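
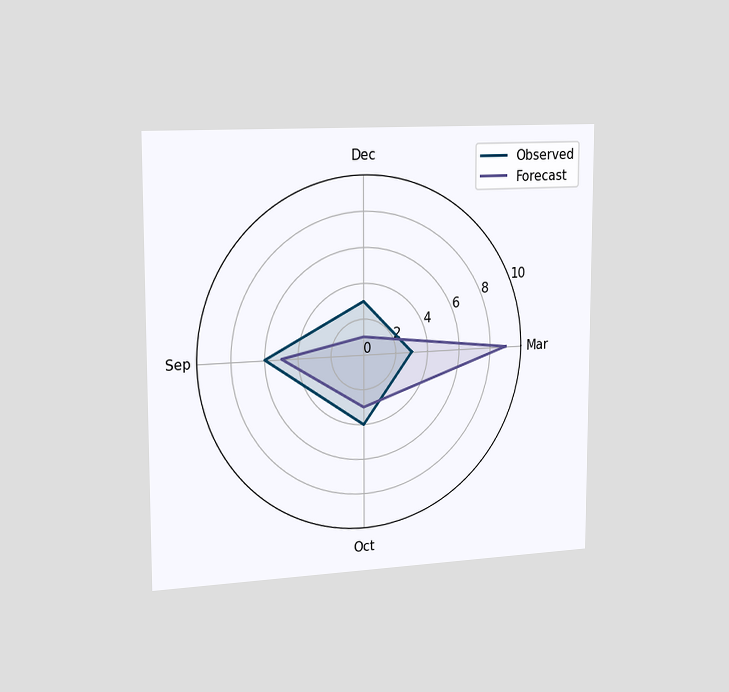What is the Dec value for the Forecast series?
The chart is viewed slightly from the left. On the Dec axis, Forecast reaches 1.

1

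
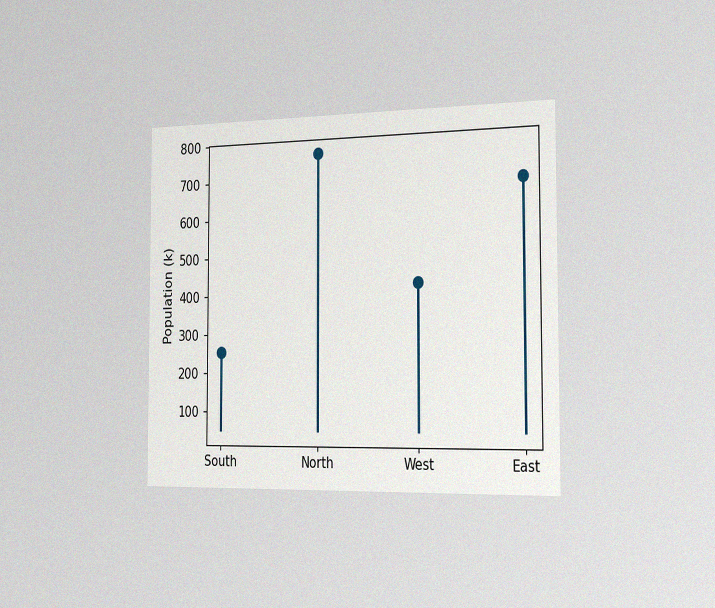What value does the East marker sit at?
The chart is viewed slightly from the right, with some photo noise. The East marker sits at 680k.

680k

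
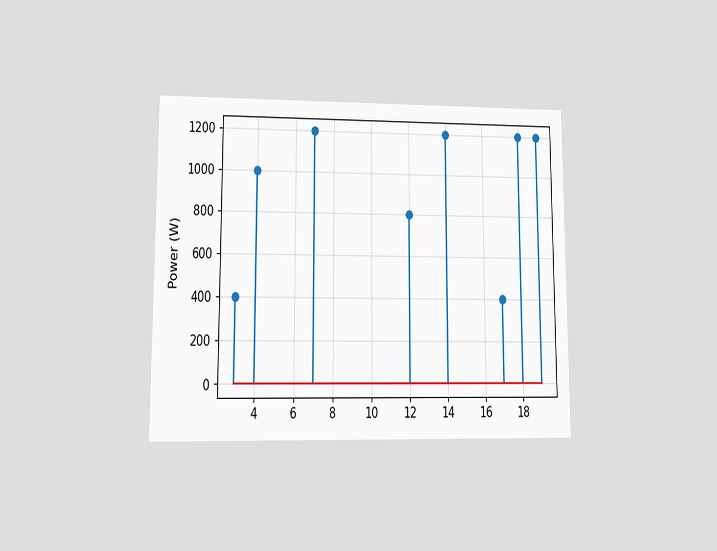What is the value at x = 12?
800W

The chart is viewed at a slight angle. The stem at x=12 reaches 800W.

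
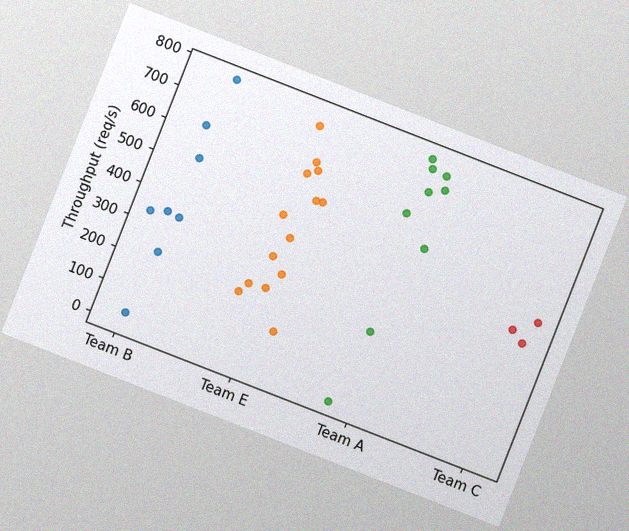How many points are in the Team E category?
The chart is tilted about 21° clockwise, with some photo noise. Counting the markers in the Team E column gives 14.

14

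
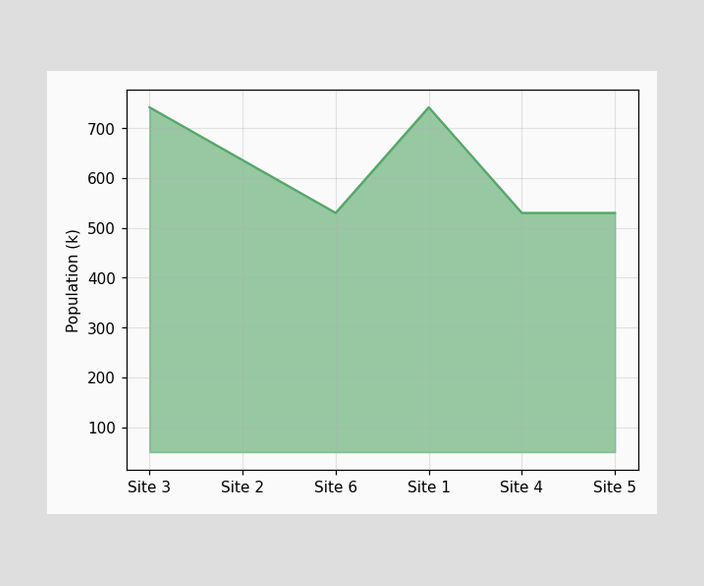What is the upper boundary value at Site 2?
636k

At Site 2 the upper boundary is at 636k.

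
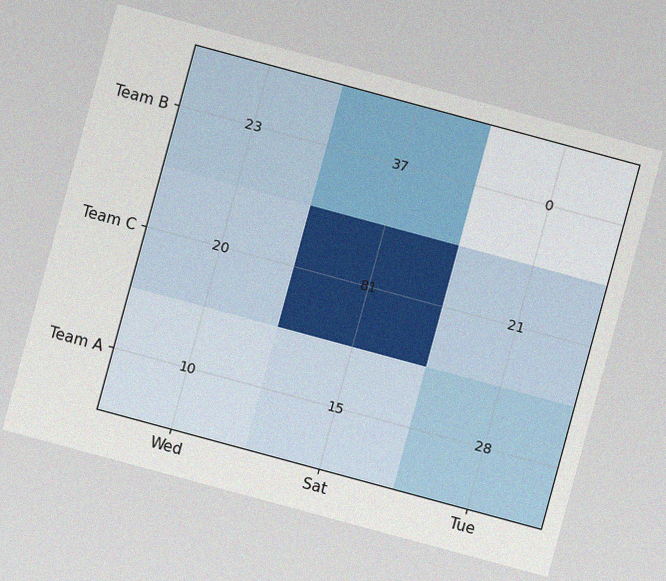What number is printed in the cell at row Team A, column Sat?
15

The chart is tilted about 15° clockwise, with some photo noise. The (Team A, Sat) cell reads 15.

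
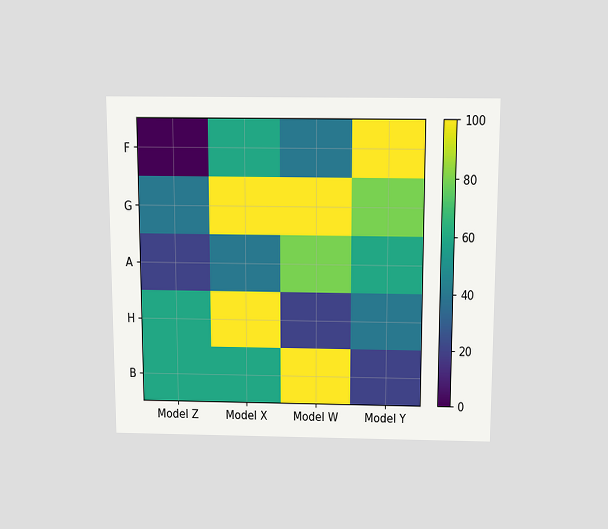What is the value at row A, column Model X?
The chart is viewed slightly from above. Matching cell (A, Model X) against the colorbar gives 40.

40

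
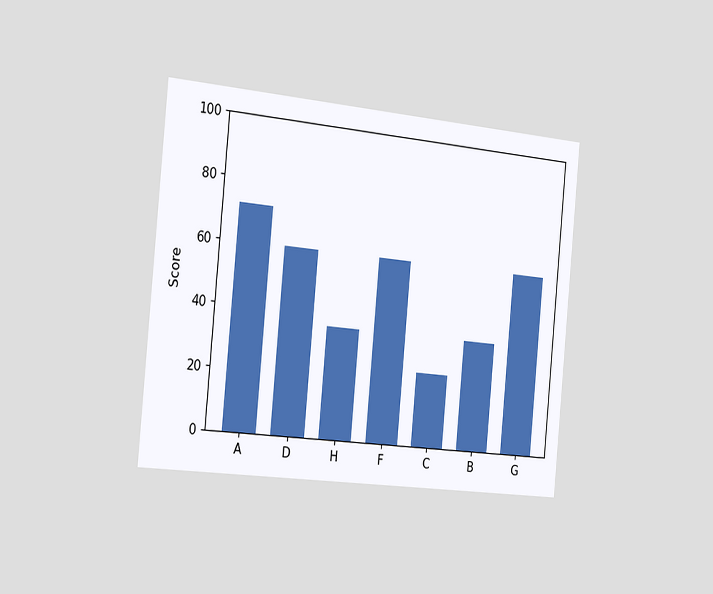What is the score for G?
The chart is tilted about 5° clockwise and viewed slightly from the left. Reading along the chart's y-axis, the G bar reaches 60.

60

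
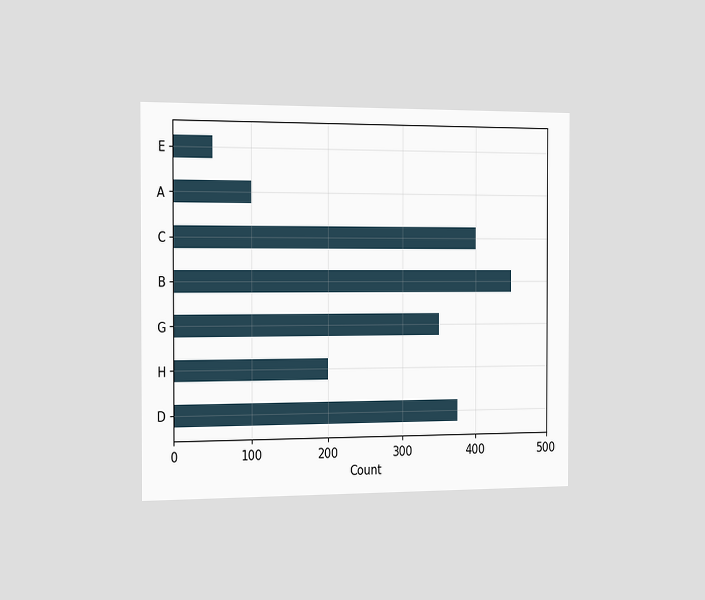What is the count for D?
375

The chart is viewed slightly from the left. Reading along the chart's x-axis, the D bar reaches 375.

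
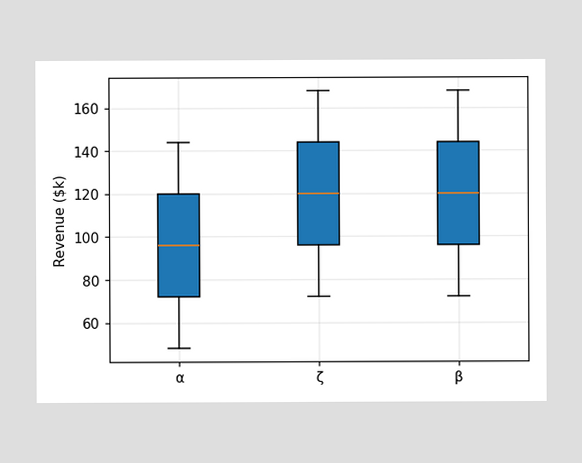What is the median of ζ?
$120k

The median line in the ζ box sits at $120k.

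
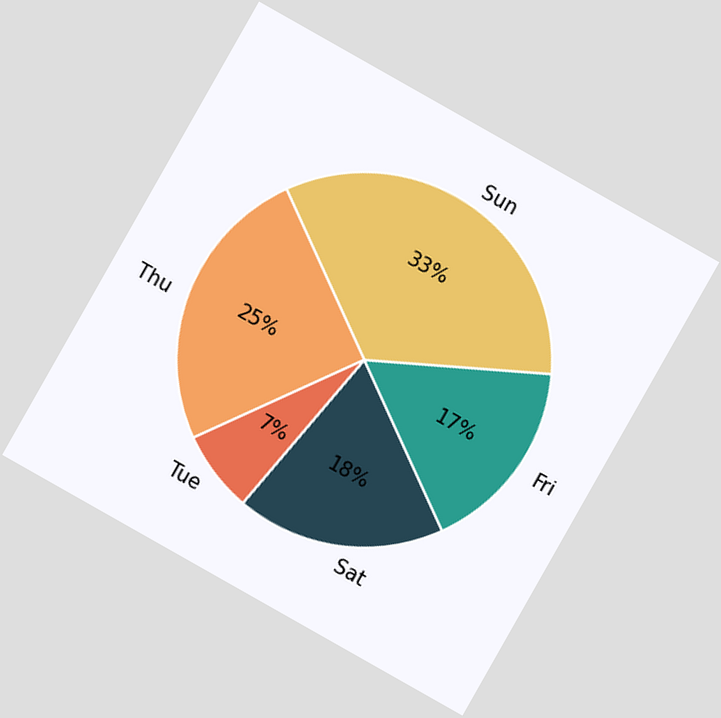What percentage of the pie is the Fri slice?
17%

The chart is tilted about 30° clockwise. The Fri slice takes up 17% of the pie.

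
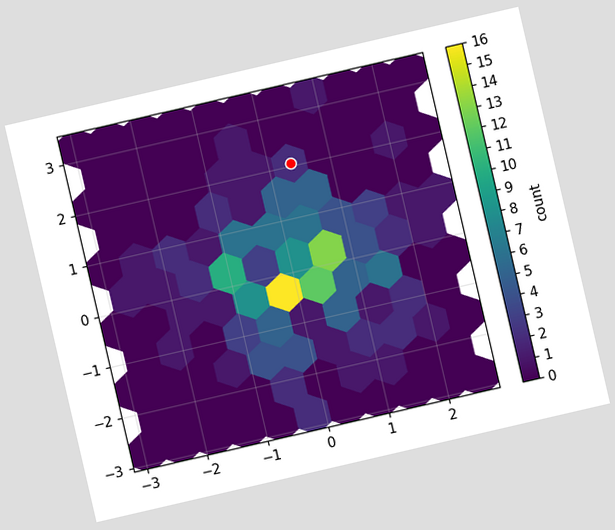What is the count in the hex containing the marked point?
The chart is tilted about 13° counter-clockwise. The marked hex reads 2 on the colorbar.

2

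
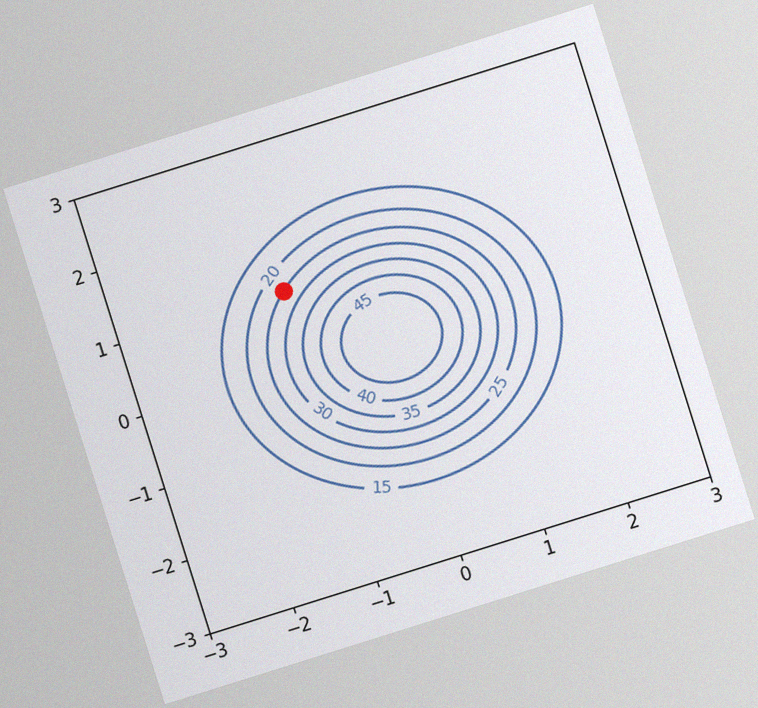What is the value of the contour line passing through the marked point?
25

The chart is tilted about 17° counter-clockwise, with some photo noise. The marked point sits on the contour labelled 25.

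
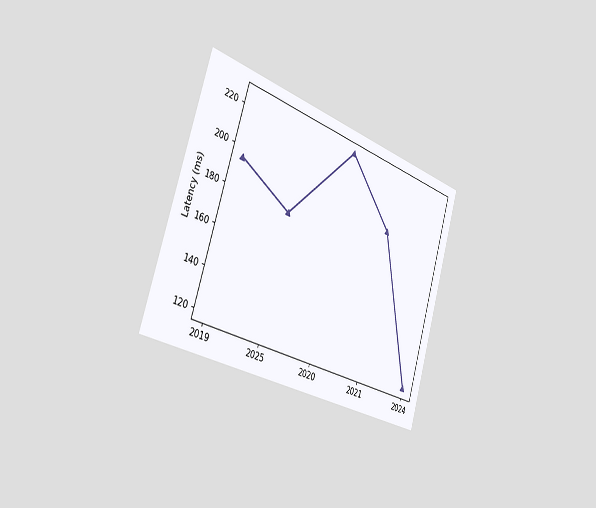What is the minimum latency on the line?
The chart is tilted about 17° clockwise and viewed slightly from the left. The lowest point is at 2024, and reading across to the y-axis gives 120ms.

120ms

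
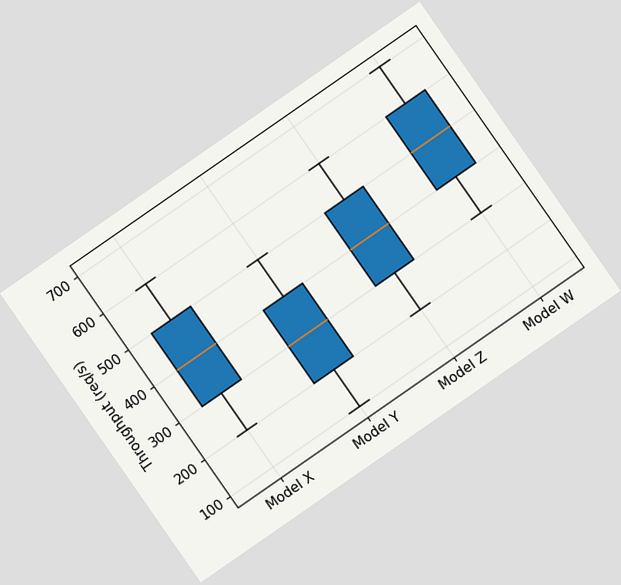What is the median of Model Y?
300req/s

The chart is tilted about 35° counter-clockwise. The median line in the Model Y box sits at 300req/s.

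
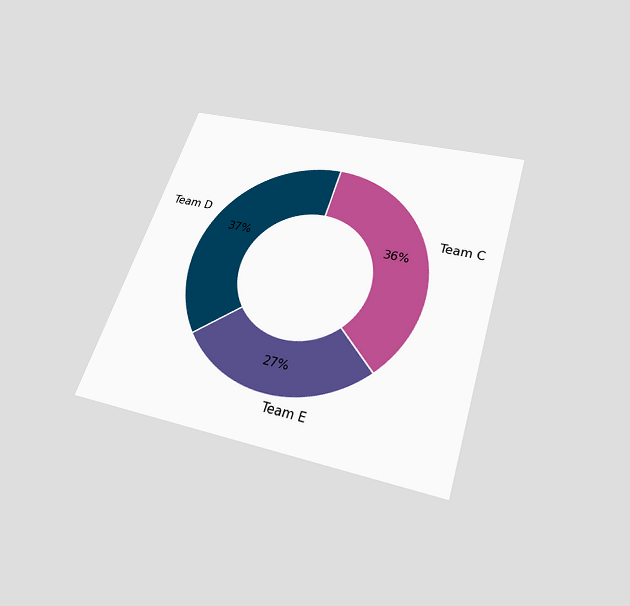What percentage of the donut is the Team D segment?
The chart is tilted about 18° clockwise and viewed slightly from below. The Team D segment takes up 37% of the ring.

37%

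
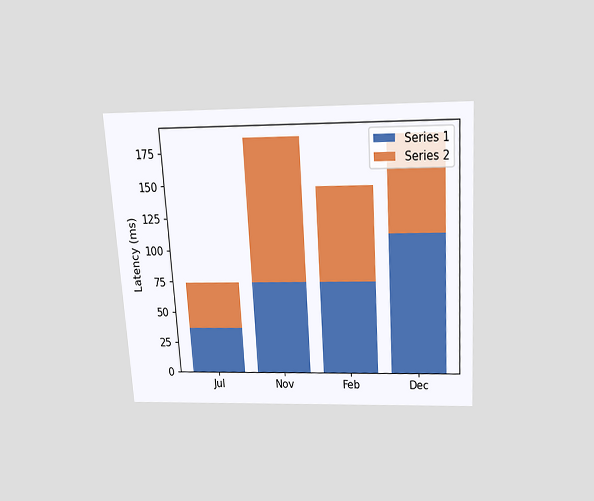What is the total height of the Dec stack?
185ms

The chart is tilted about 3° counter-clockwise and viewed slightly from above. The Dec stack's top reaches 185ms on the y-axis.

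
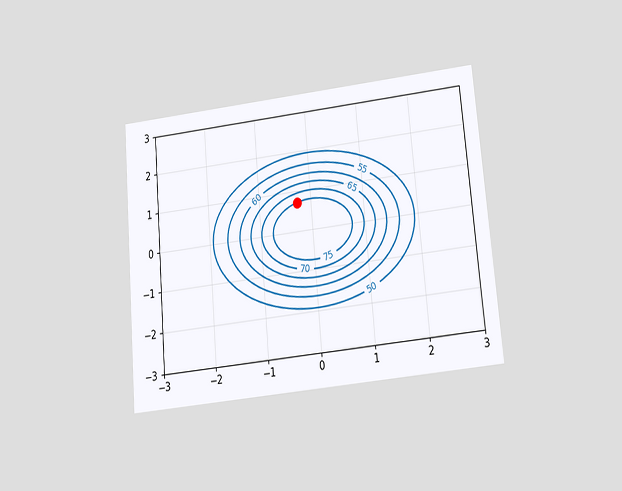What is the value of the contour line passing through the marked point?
The chart is tilted about 5° counter-clockwise and viewed slightly from below. The marked point sits on the contour labelled 75.

75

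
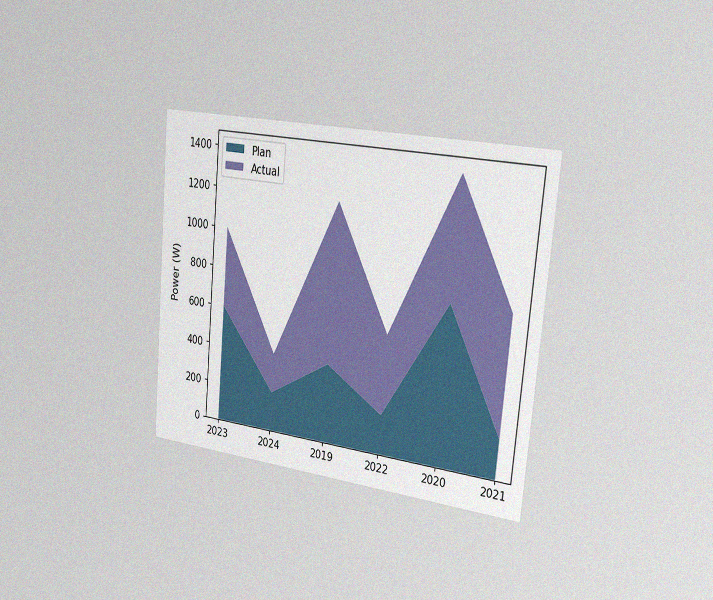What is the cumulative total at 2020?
The chart is tilted about 5° clockwise and viewed slightly from the right, with some photo noise. The stacked total at 2020 reaches 1400W.

1400W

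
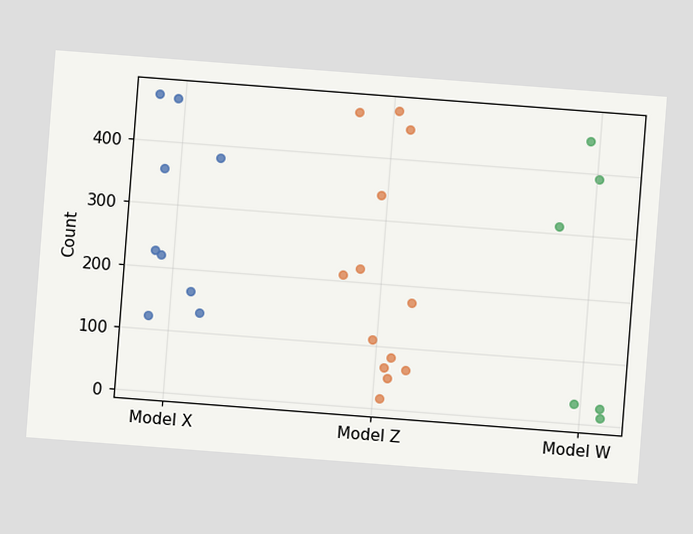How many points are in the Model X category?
The chart is tilted about 4° clockwise. Counting the markers in the Model X column gives 9.

9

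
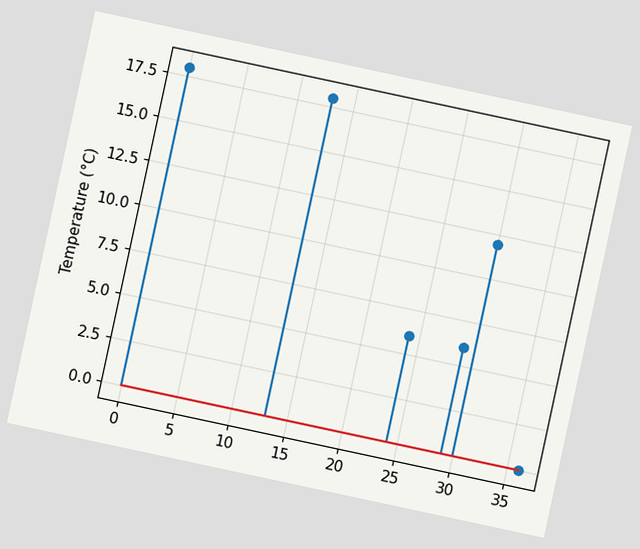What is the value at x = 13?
18°C

The chart is tilted about 12° clockwise. The stem at x=13 reaches 18°C.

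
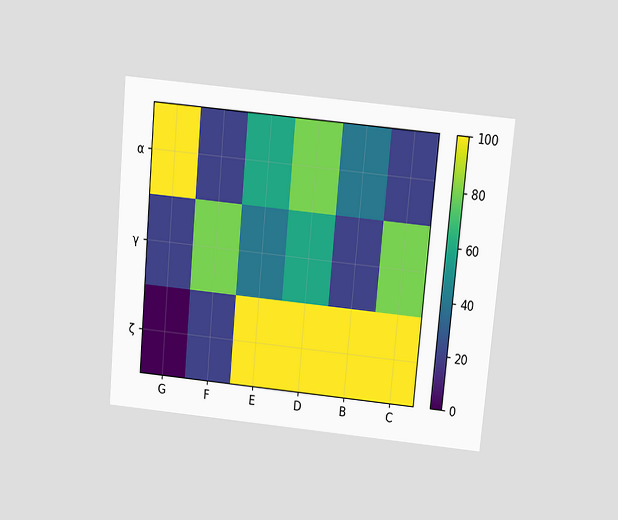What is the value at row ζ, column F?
The chart is tilted about 5° clockwise and viewed slightly from above. Matching cell (ζ, F) against the colorbar gives 20.

20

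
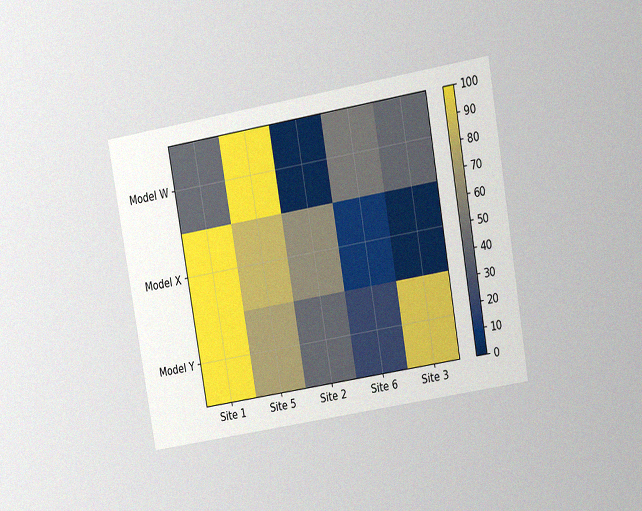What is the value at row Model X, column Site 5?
80

The chart is tilted about 10° counter-clockwise and viewed at a slight angle, with some photo noise. Matching cell (Model X, Site 5) against the colorbar gives 80.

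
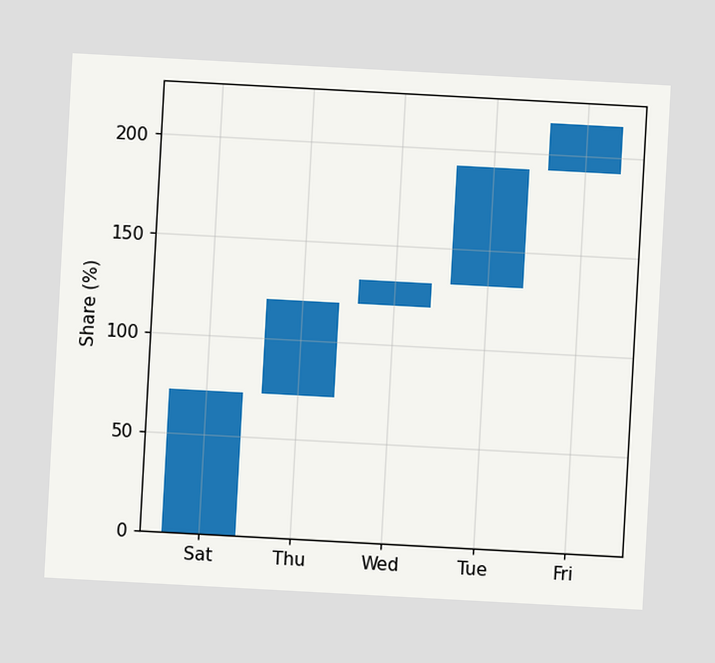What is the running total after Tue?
The chart is tilted about 3° clockwise. After Tue the running total reaches 192%.

192%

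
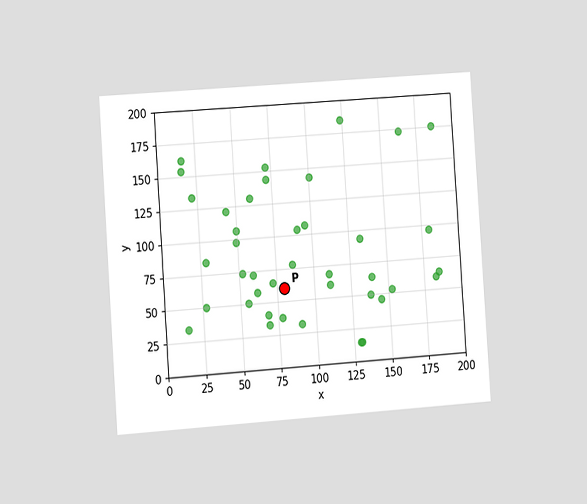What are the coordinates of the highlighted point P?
(80, 60)

The chart is tilted about 4° counter-clockwise and viewed at a slight angle. Following the gridlines from P to each axis, P sits at (80, 60).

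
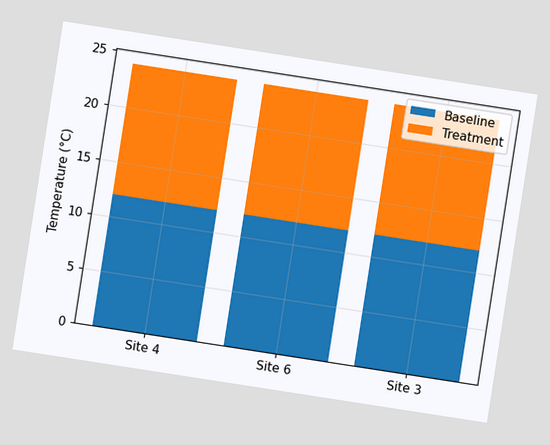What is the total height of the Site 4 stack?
24°C

The chart is tilted about 9° clockwise. The Site 4 stack's top reaches 24°C on the y-axis.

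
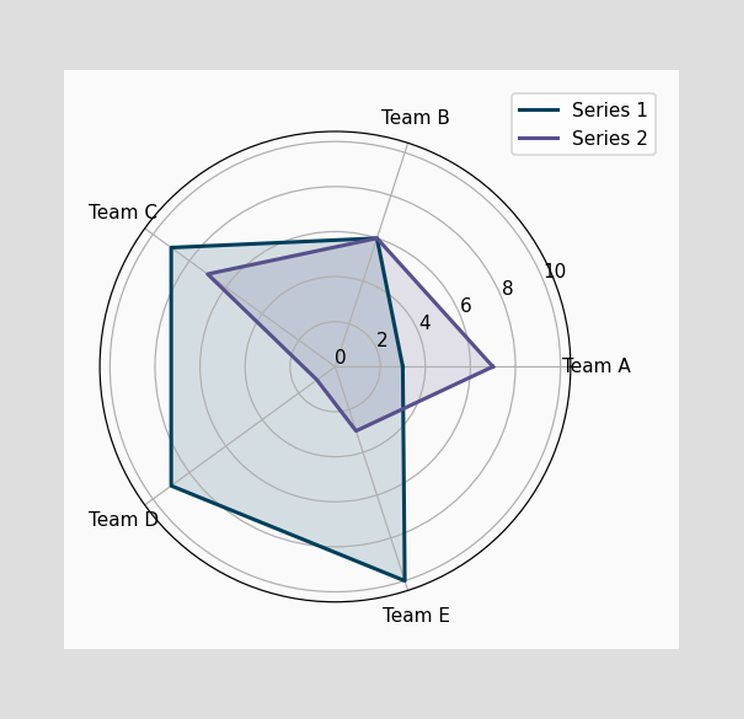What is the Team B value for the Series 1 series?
On the Team B axis, Series 1 reaches 6.

6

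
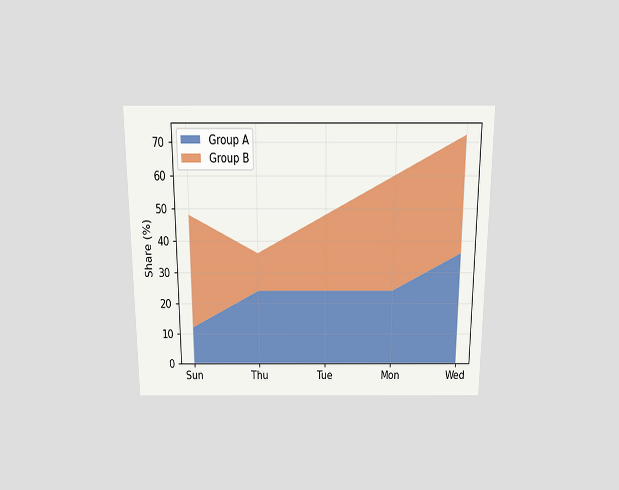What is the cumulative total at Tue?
48%

The chart is viewed slightly from above. The stacked total at Tue reaches 48%.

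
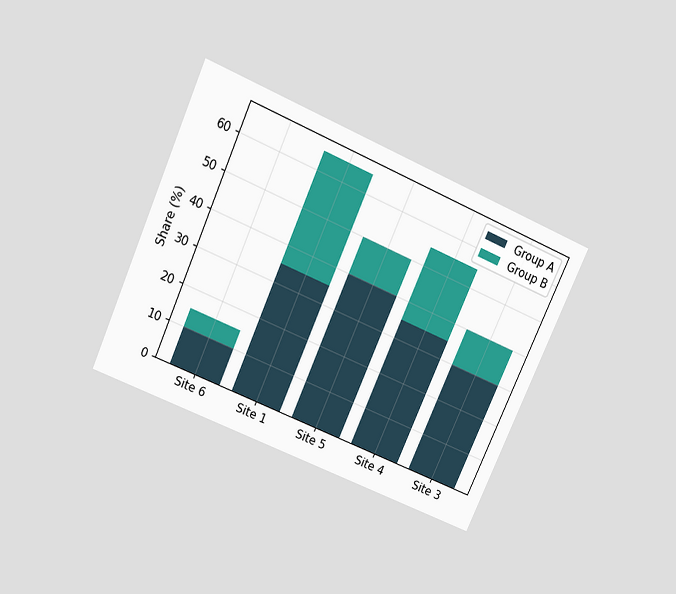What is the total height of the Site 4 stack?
55%

The chart is tilted about 24° clockwise and viewed slightly from above. The Site 4 stack's top reaches 55% on the y-axis.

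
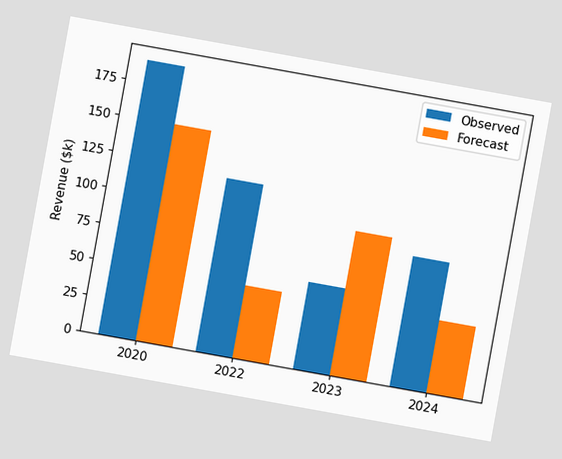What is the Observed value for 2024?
The chart is tilted about 10° clockwise. The Observed bar at 2024 reaches $90k on the y-axis.

$90k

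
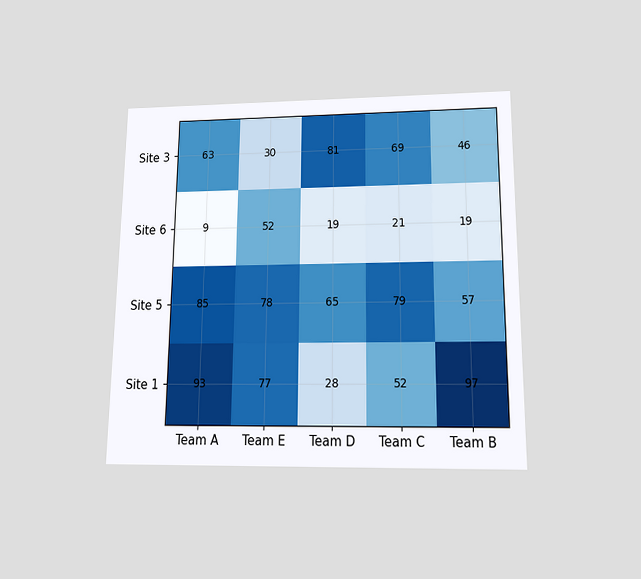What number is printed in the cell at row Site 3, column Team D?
The chart is viewed slightly from below. The (Site 3, Team D) cell reads 81.

81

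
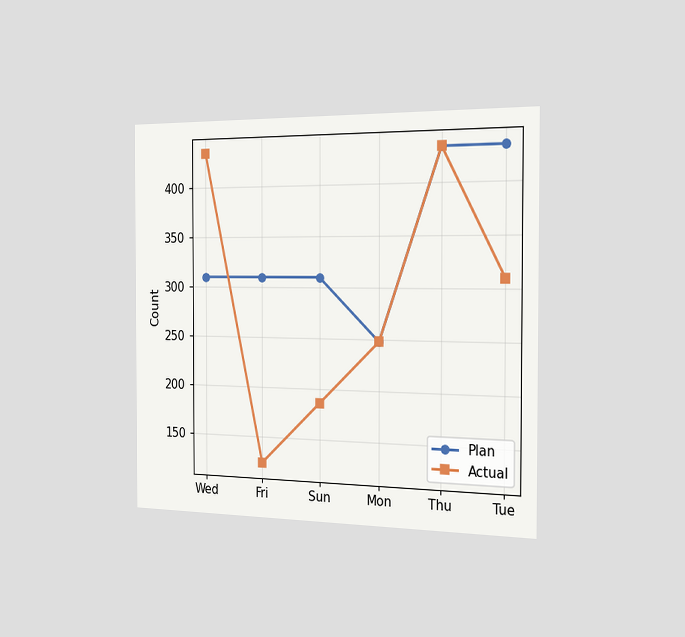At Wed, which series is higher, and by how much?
Actual, by 124

The chart is viewed slightly from the right. At Wed, Actual sits above the other line by 124.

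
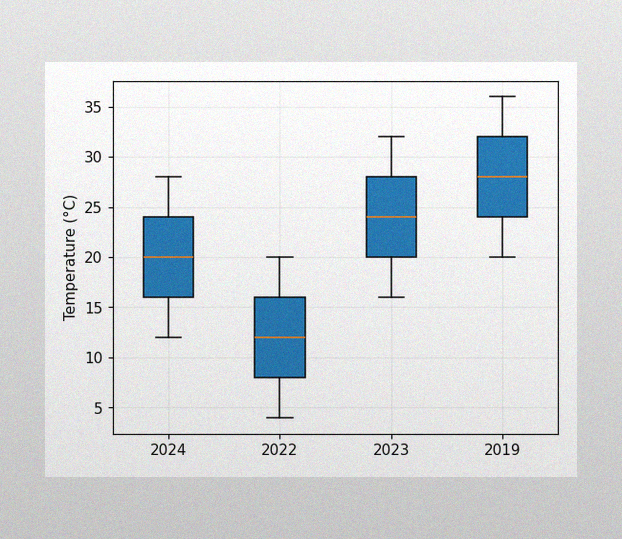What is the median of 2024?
The image has some photo noise and uneven lighting. The median line in the 2024 box sits at 20°C.

20°C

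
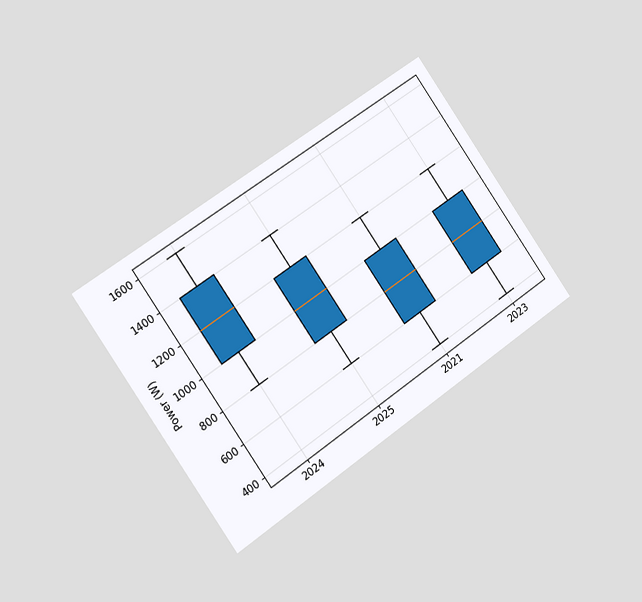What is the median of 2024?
The chart is tilted about 35° counter-clockwise and viewed slightly from the left. The median line in the 2024 box sits at 1200W.

1200W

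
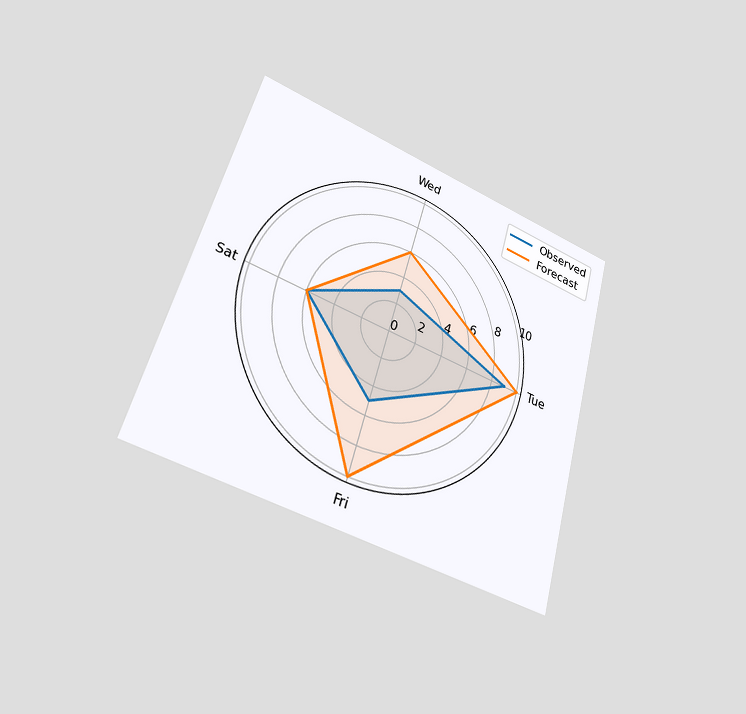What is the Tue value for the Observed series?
The chart is tilted about 16° clockwise and viewed at a slight angle. On the Tue axis, Observed reaches 9.

9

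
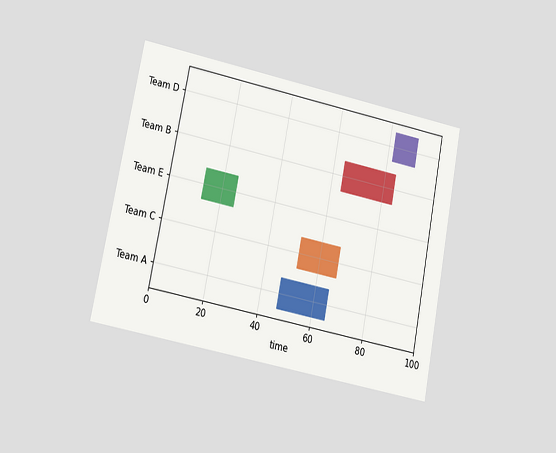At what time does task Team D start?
82

The chart is tilted about 11° clockwise and viewed at a slight angle. The Team D bar begins at t=82.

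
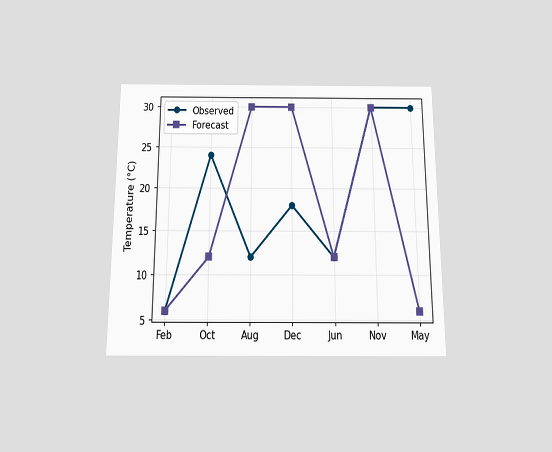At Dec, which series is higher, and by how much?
The chart is viewed slightly from below. At Dec, Forecast sits above the other line by 12°C.

Forecast, by 12°C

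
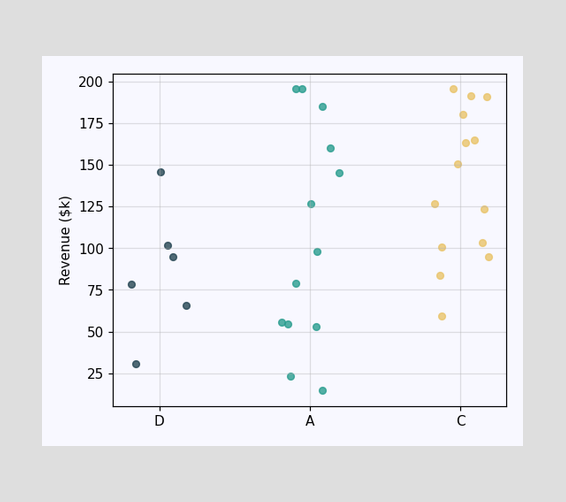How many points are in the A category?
13

Counting the markers in the A column gives 13.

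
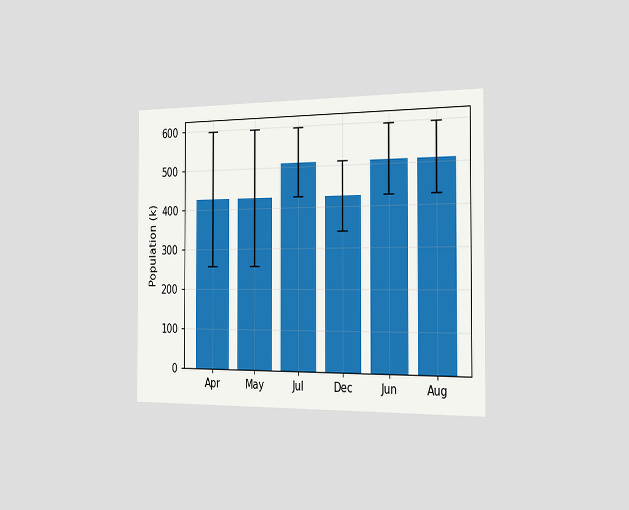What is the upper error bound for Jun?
The chart is viewed slightly from the right. The Jun bar's upper whisker reaches 595k.

595k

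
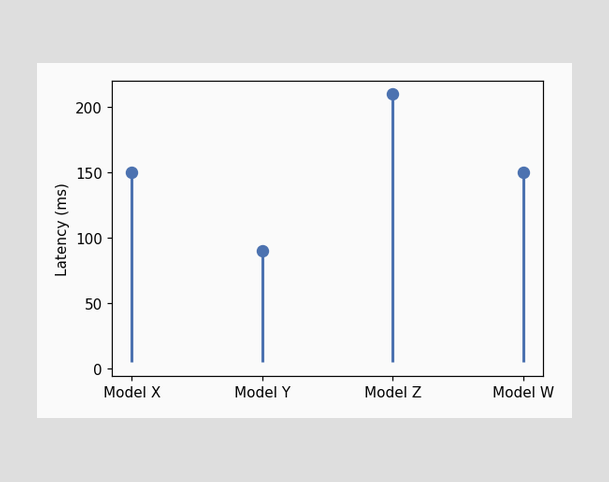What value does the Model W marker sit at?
The Model W marker sits at 150ms.

150ms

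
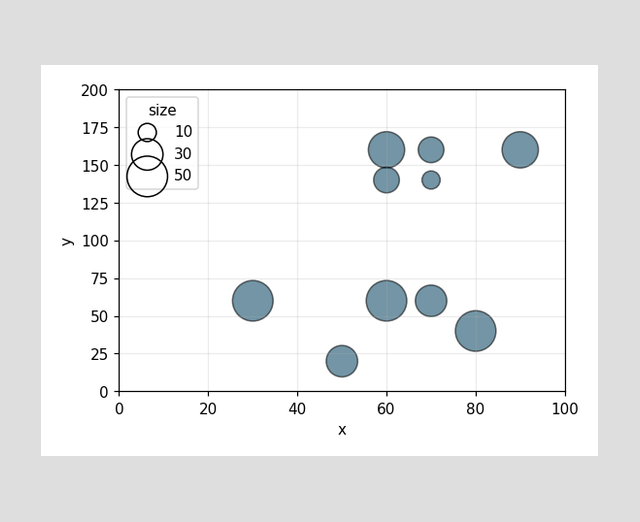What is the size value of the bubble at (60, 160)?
Matching the bubble at (60, 160) against the size legend gives 40.

40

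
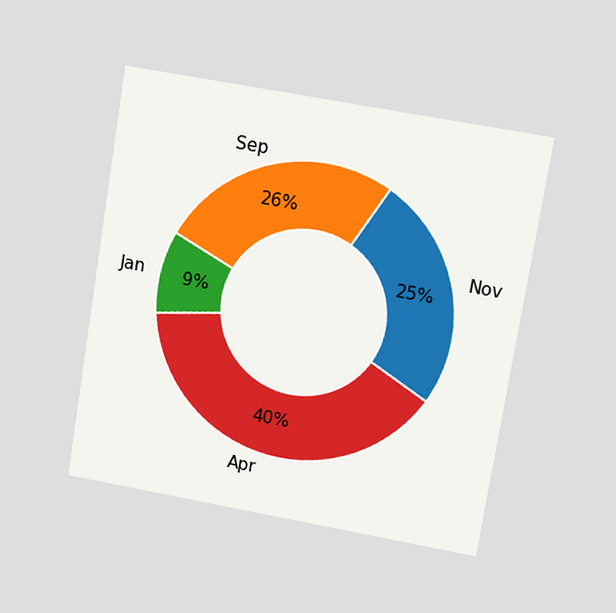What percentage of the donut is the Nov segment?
The chart is tilted about 9° clockwise and viewed at a slight angle. The Nov segment takes up 25% of the ring.

25%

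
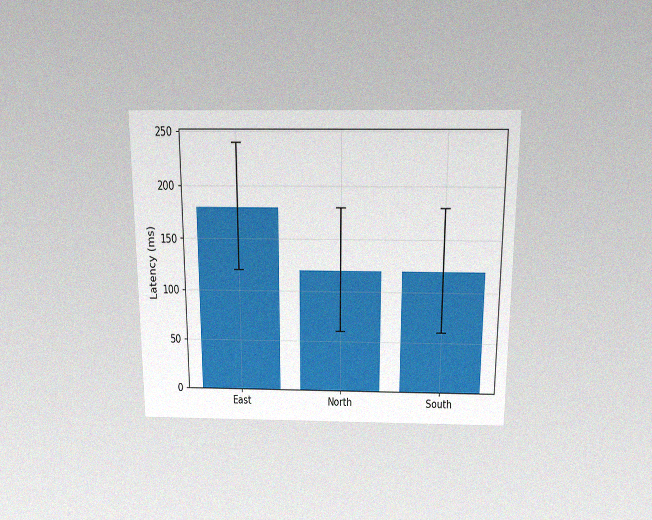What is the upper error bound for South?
180ms

The chart is viewed slightly from above, with some photo noise. The South bar's upper whisker reaches 180ms.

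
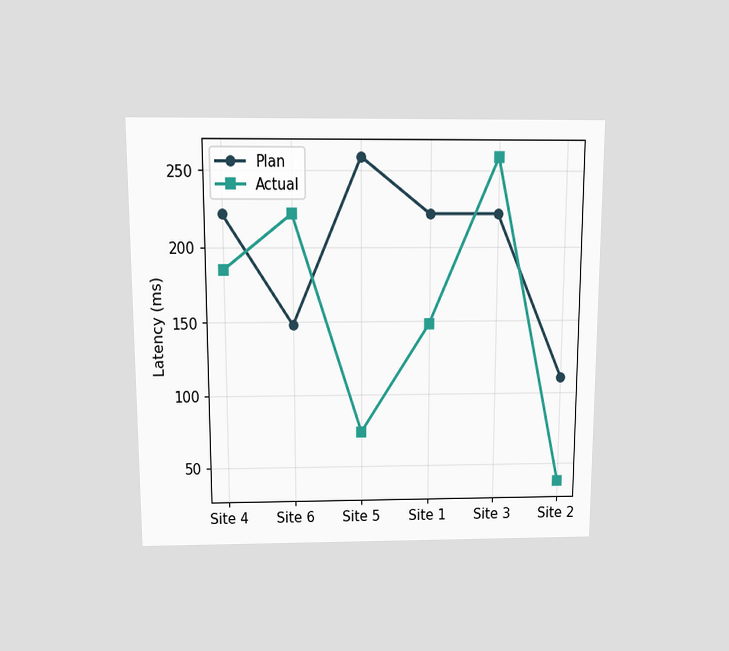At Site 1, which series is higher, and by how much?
Plan, by 74ms

The chart is viewed slightly from above. At Site 1, Plan sits above the other line by 74ms.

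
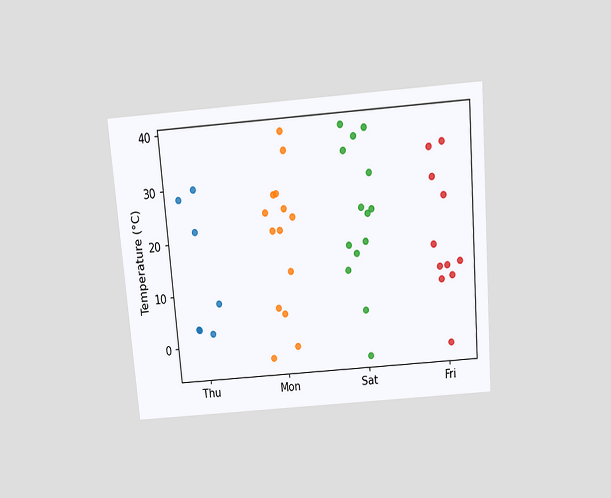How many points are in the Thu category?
The chart is tilted about 5° counter-clockwise and viewed slightly from above. Counting the markers in the Thu column gives 7.

7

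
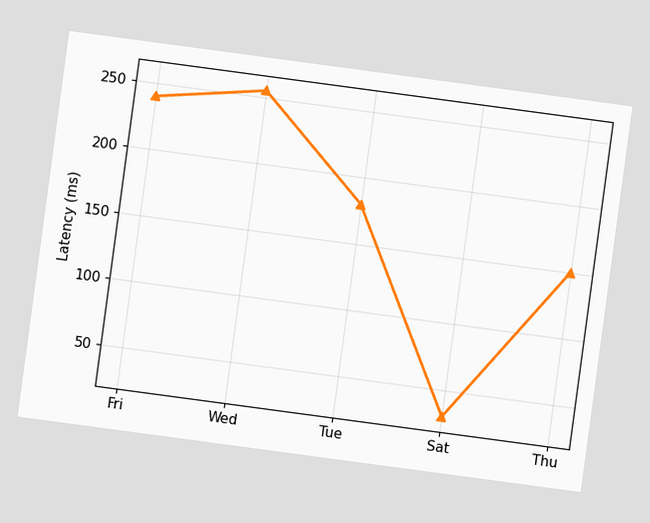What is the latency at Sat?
The chart is tilted about 8° clockwise. At Sat, the line is at 30ms.

30ms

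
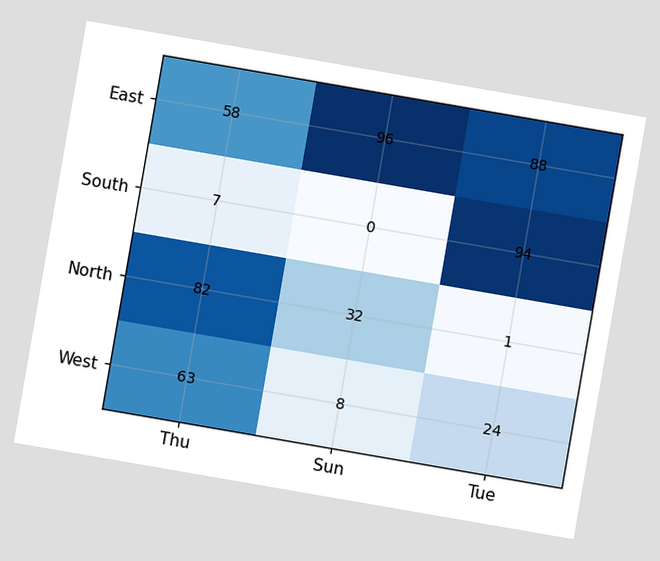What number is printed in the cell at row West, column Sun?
8

The chart is tilted about 10° clockwise. The (West, Sun) cell reads 8.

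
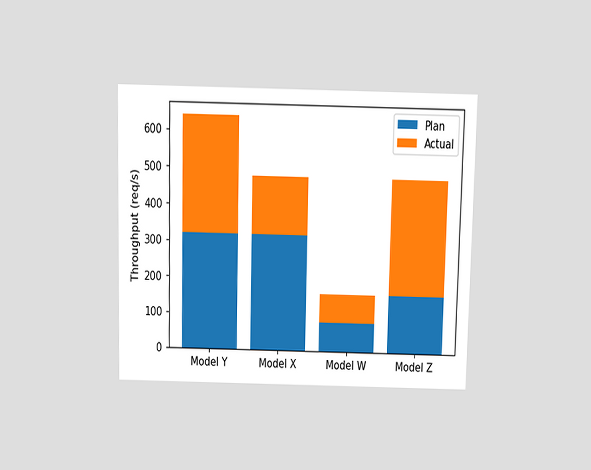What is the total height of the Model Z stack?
The chart is viewed slightly from above. The Model Z stack's top reaches 480req/s on the y-axis.

480req/s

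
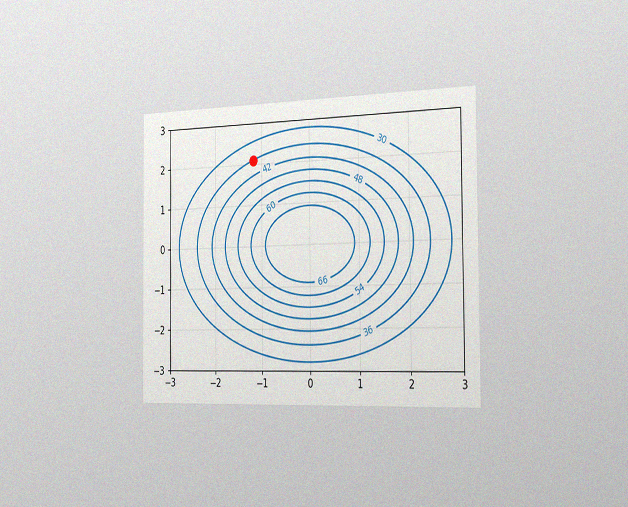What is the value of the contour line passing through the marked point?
36

The chart is viewed slightly from the right, with some photo noise. The marked point sits on the contour labelled 36.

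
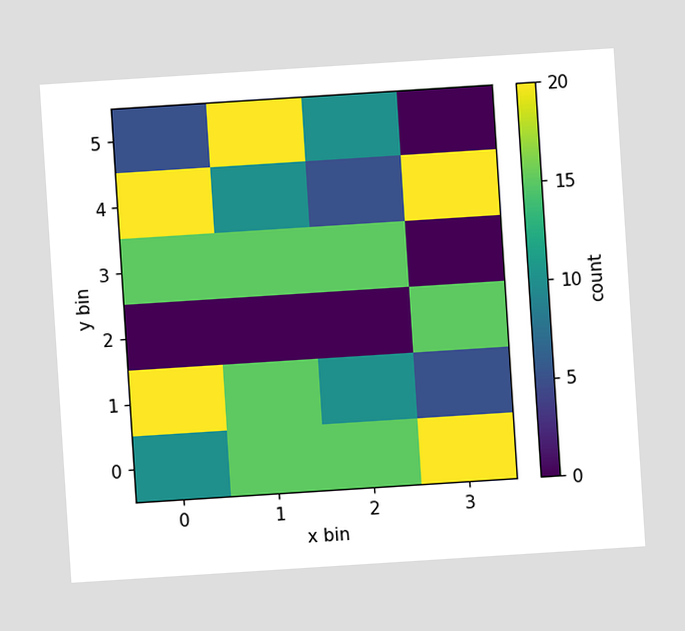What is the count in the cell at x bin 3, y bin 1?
5

The chart is tilted about 4° counter-clockwise. Matching the cell (3, 1) against the colorbar gives 5.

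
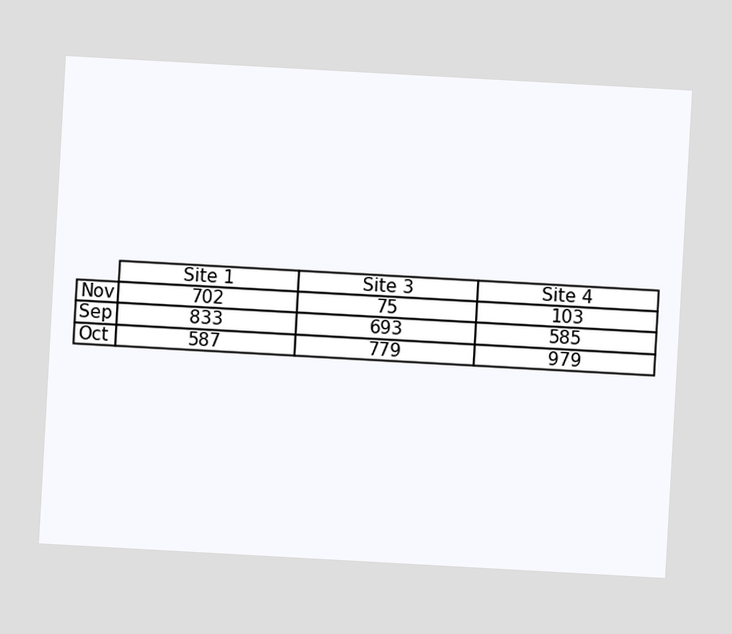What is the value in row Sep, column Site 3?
693

The chart is tilted about 3° clockwise. The (Sep, Site 3) cell reads 693.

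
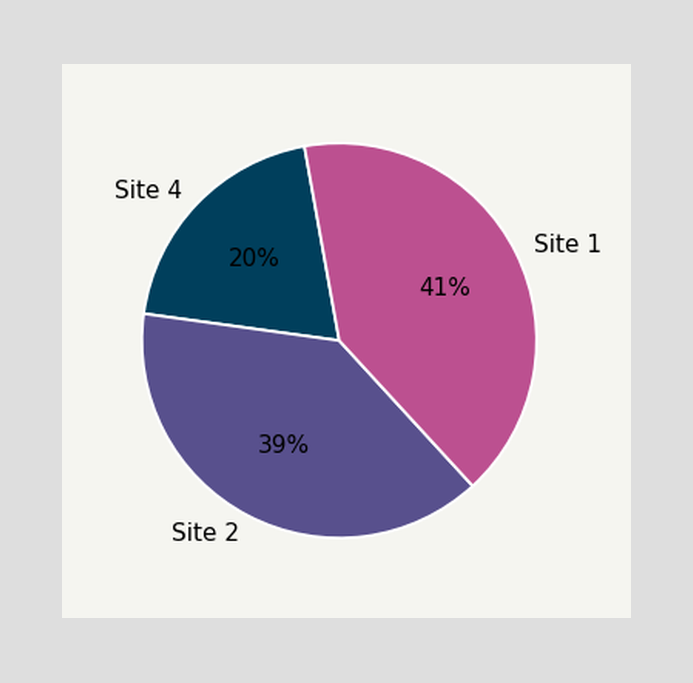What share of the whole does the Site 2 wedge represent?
The Site 2 slice takes up 39% of the pie.

39%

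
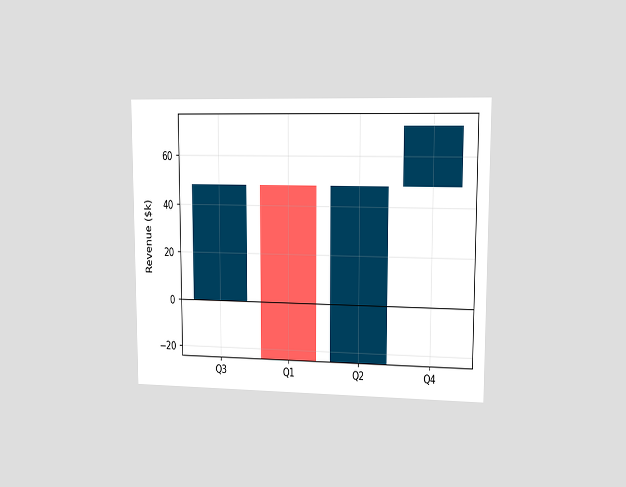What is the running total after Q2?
$48k

The chart is viewed slightly from the right. After Q2 the running total reaches $48k.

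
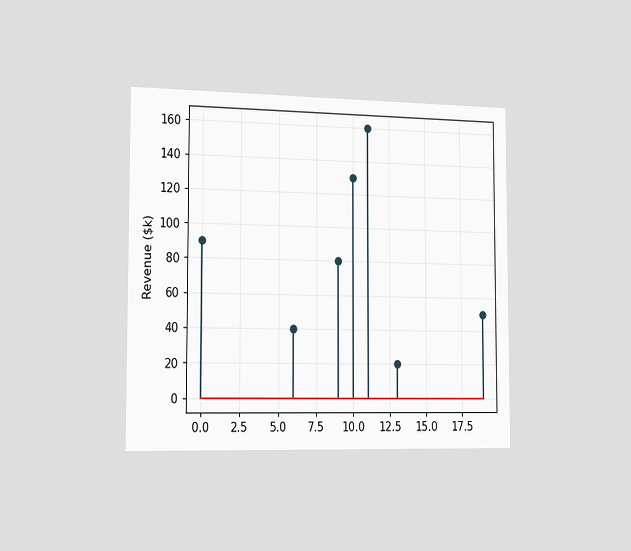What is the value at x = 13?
$20k

The chart is viewed slightly from the left. The stem at x=13 reaches $20k.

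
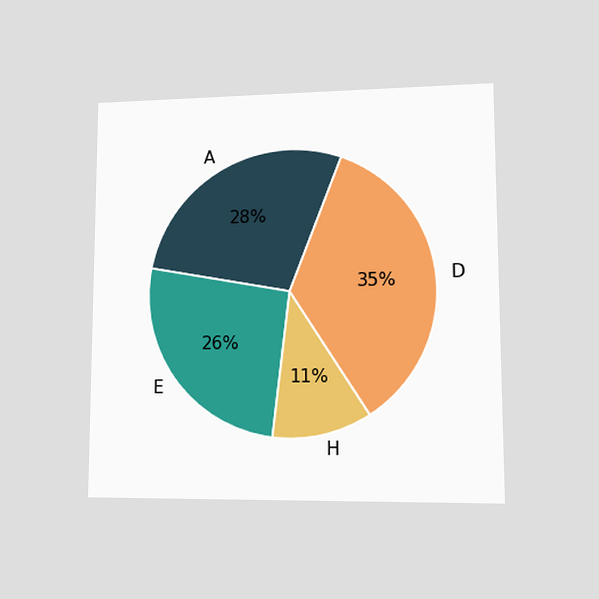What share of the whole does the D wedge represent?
35%

The chart is viewed at a slight angle. The D slice takes up 35% of the pie.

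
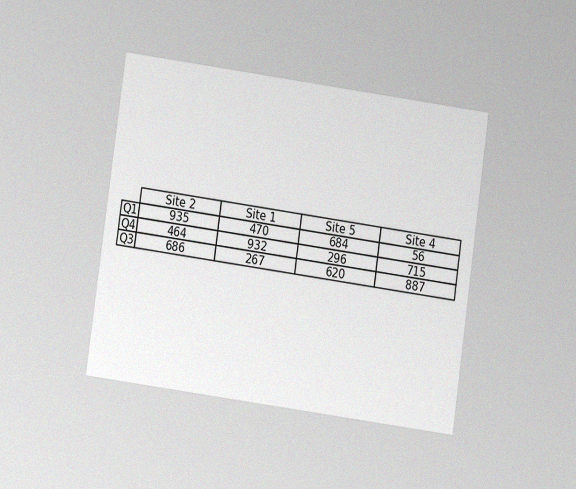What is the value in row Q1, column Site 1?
470

The chart is tilted about 8° clockwise and viewed at a slight angle, with some photo noise. The (Q1, Site 1) cell reads 470.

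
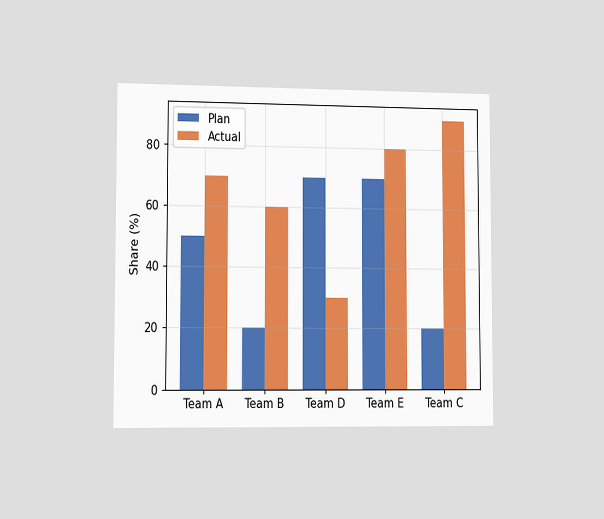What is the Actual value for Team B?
60%

The chart is viewed slightly from the left. The Actual bar at Team B reaches 60% on the y-axis.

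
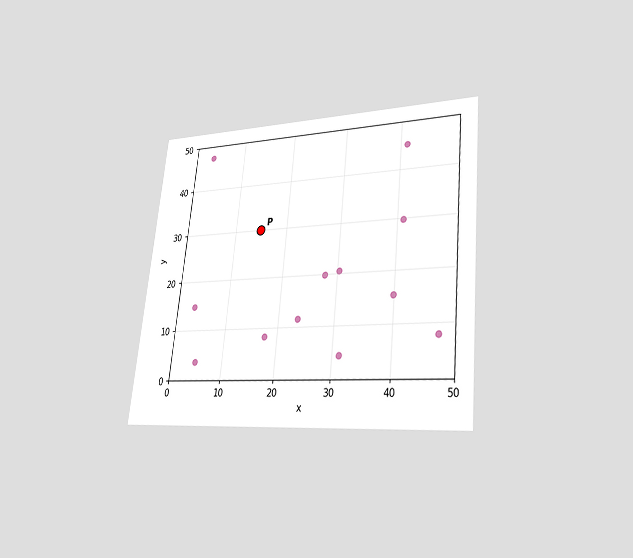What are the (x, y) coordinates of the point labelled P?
(15, 30)

The chart is tilted about 6° clockwise and viewed at a slight angle. Following the gridlines from P to each axis, P sits at (15, 30).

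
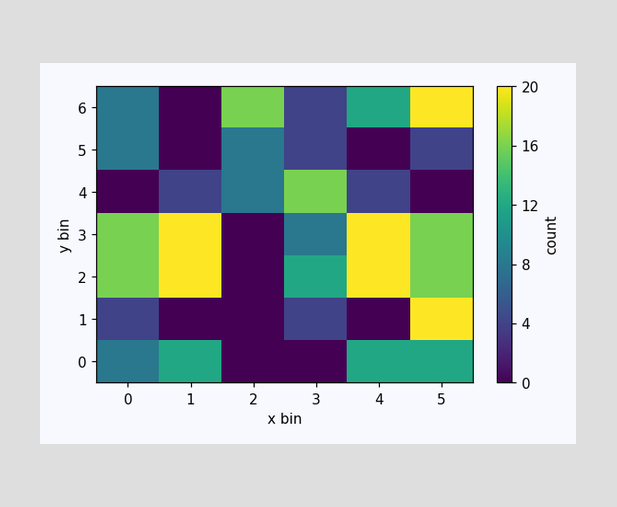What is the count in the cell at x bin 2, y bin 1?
0

Matching the cell (2, 1) against the colorbar gives 0.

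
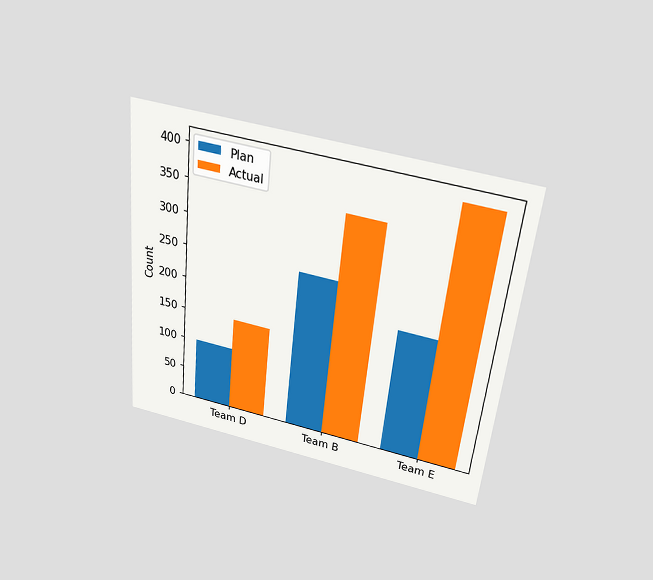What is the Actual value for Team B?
350

The chart is tilted about 6° clockwise and viewed slightly from above. The Actual bar at Team B reaches 350 on the y-axis.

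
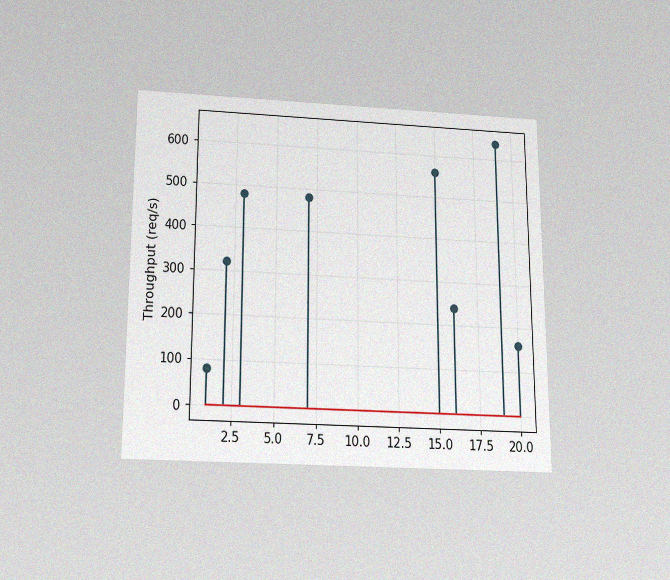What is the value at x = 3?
480req/s

The chart is viewed slightly from below, with some photo noise. The stem at x=3 reaches 480req/s.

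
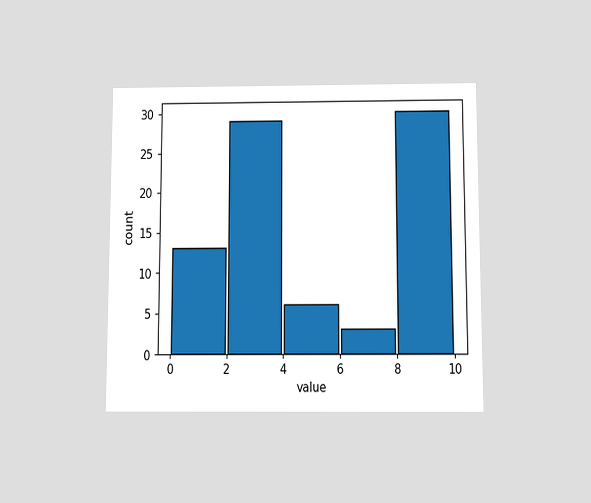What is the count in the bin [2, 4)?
29

The chart is viewed slightly from below. The [2, 4) bin has height 29.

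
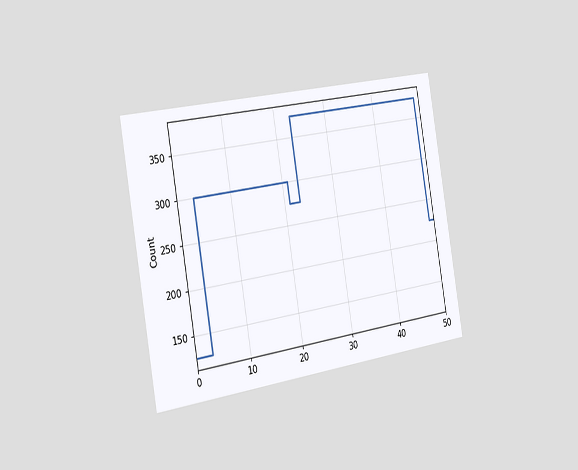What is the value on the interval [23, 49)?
The chart is tilted about 10° counter-clockwise and viewed slightly from the left. On [23, 49) the step sits at 375.

375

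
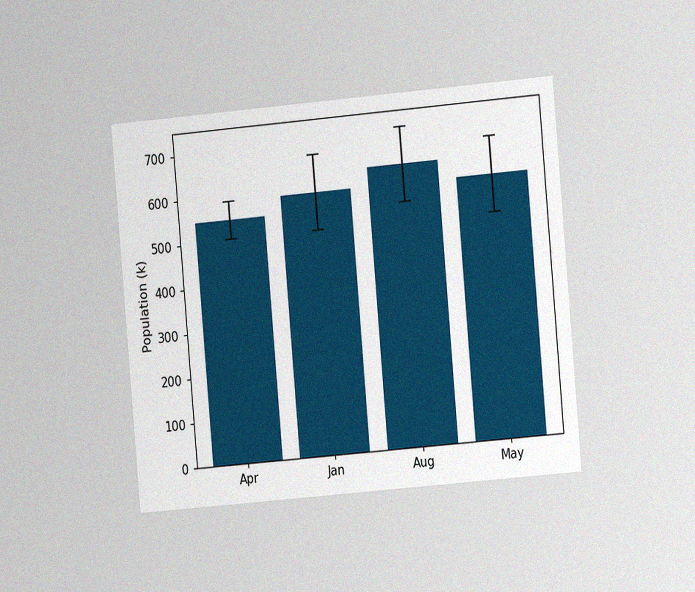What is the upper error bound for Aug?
The chart is tilted about 5° counter-clockwise and viewed slightly from the right, with some photo noise. The Aug bar's upper whisker reaches 714k.

714k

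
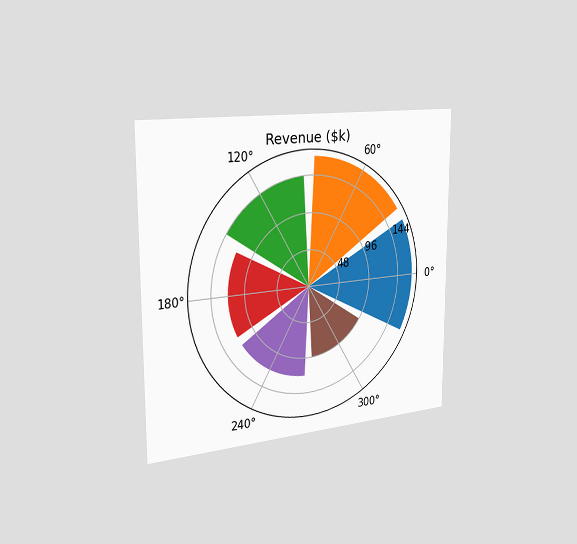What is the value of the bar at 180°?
$120k

The chart is viewed slightly from the left. The bar at 180° reaches $120k on the radial axis.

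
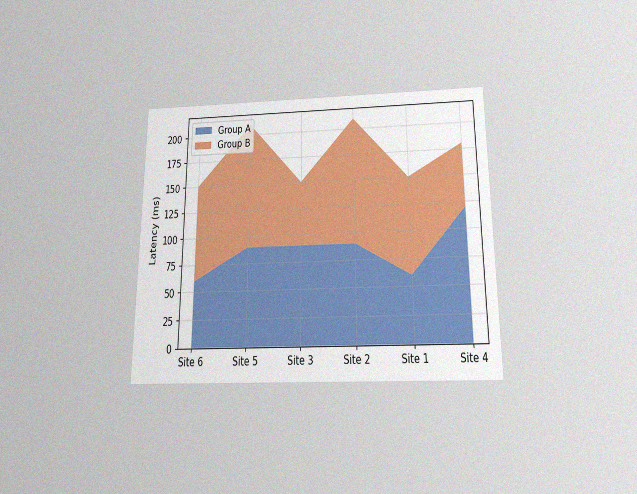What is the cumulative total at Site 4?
180ms

The chart is viewed slightly from below, with some photo noise. The stacked total at Site 4 reaches 180ms.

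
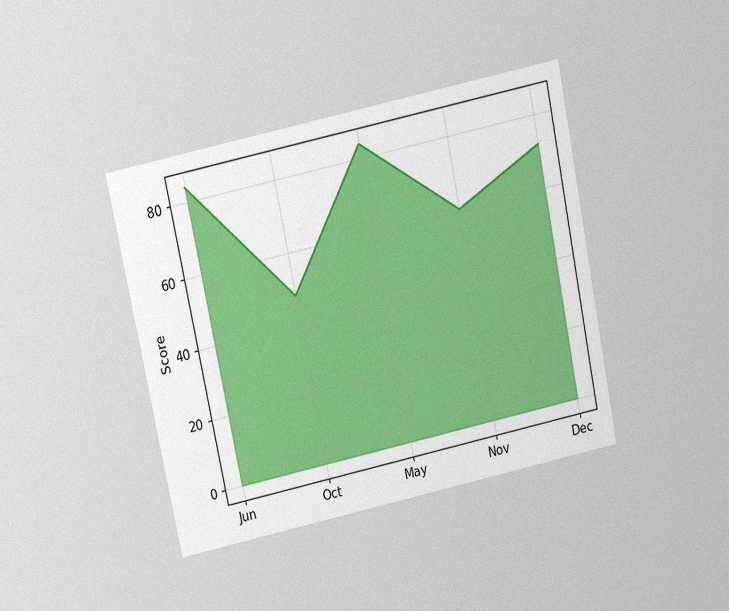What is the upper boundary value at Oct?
The chart is tilted about 12° counter-clockwise and viewed slightly from above, with some photo noise. At Oct the upper boundary is at 48.

48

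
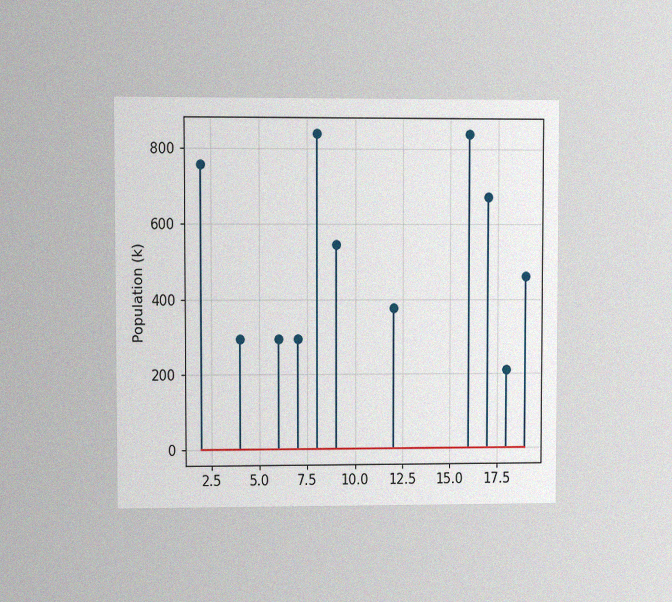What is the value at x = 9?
The chart is viewed at a slight angle, with some photo noise. The stem at x=9 reaches 546k.

546k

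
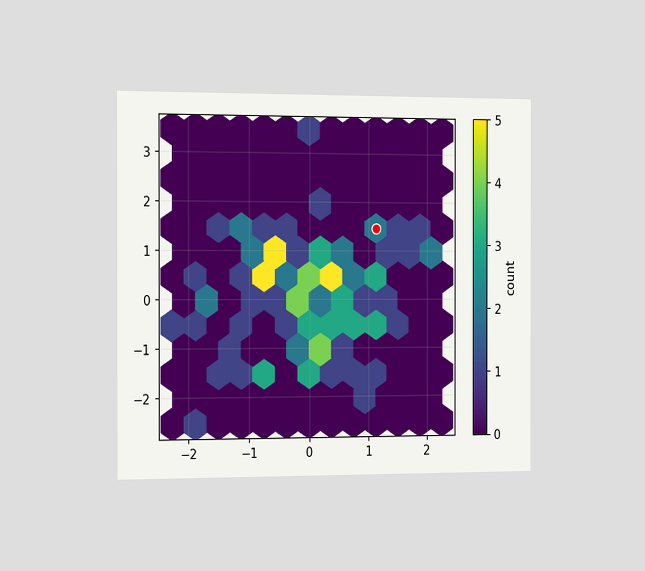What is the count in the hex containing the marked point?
2

The chart is viewed slightly from the left. The marked hex reads 2 on the colorbar.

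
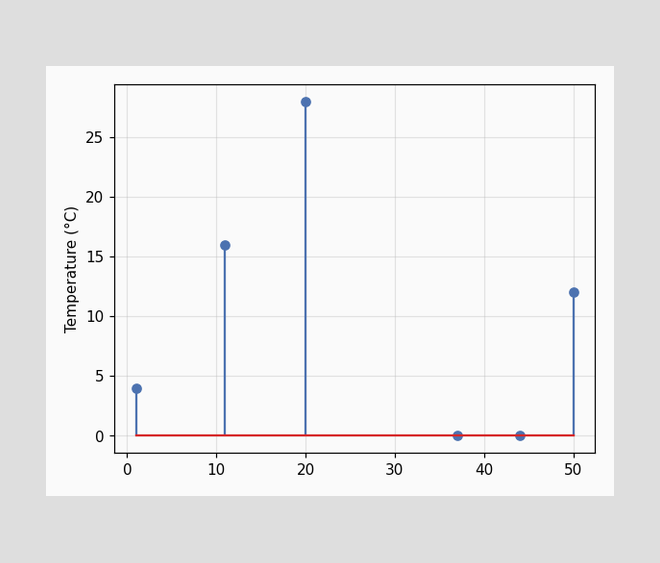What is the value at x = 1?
The stem at x=1 reaches 4°C.

4°C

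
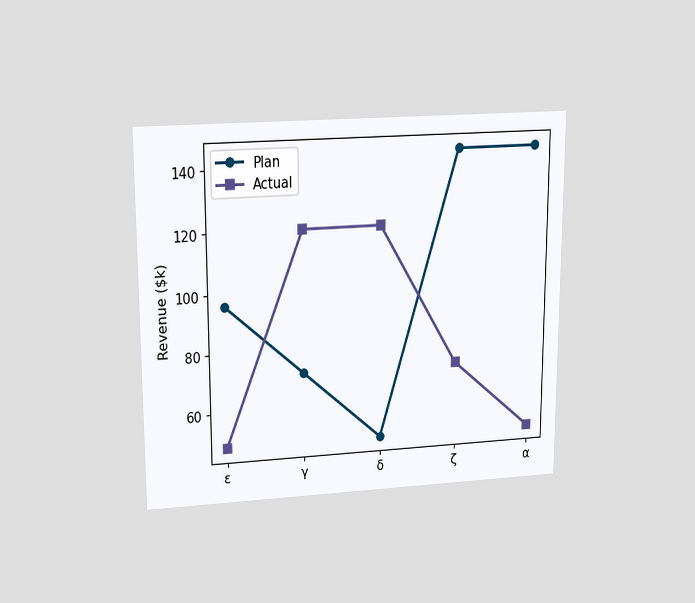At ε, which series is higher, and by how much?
Plan, by $48k

The chart is viewed slightly from above. At ε, Plan sits above the other line by $48k.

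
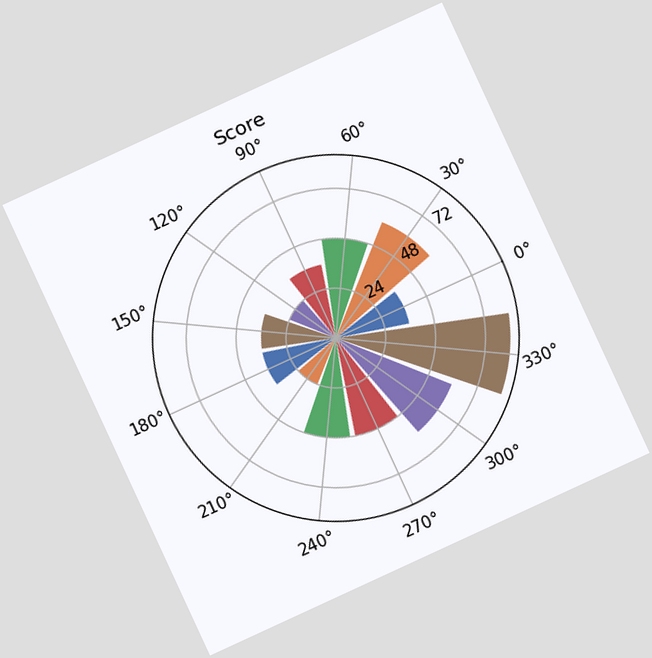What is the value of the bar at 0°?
36

The chart is tilted about 25° counter-clockwise. The bar at 0° reaches 36 on the radial axis.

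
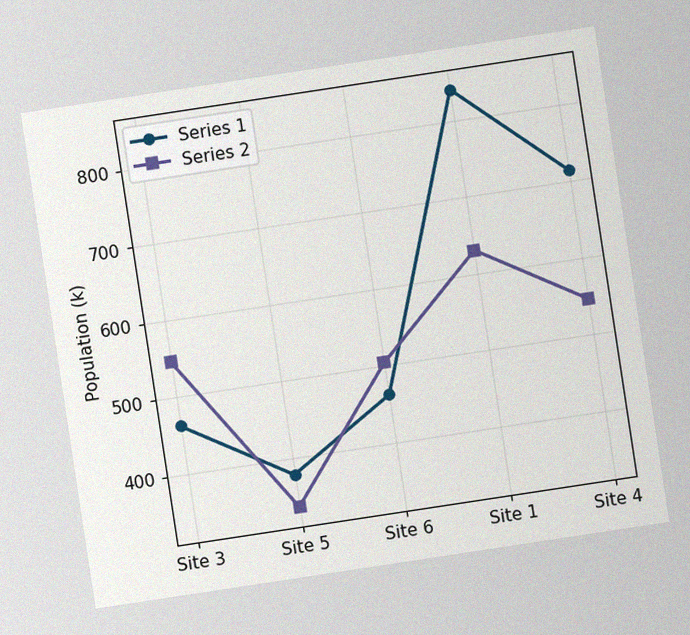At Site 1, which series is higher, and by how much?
The chart is tilted about 9° counter-clockwise, with some photo noise. At Site 1, Series 1 sits above the other line by 210k.

Series 1, by 210k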